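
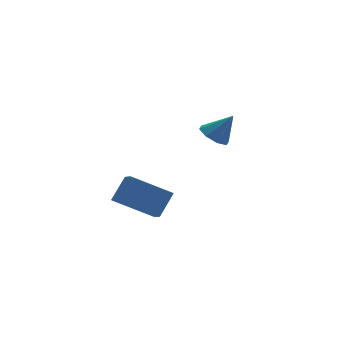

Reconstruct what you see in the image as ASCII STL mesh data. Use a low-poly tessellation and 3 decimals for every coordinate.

solid 
facet normal -0.558 0.140 -0.818
outer loop
vertex 2.027 2.877 -4.054
vertex 1.411 2.322 -3.729
vertex 1.558 3.199 -3.679
endloop
endfacet
facet normal 0.667 0.711 0.223
outer loop
vertex 2.027 2.877 -4.054
vertex 1.558 3.199 -3.679
vertex 2.309 2.098 -2.411
endloop
endfacet
facet normal -0.557 0.140 -0.818
outer loop
vertex 1.558 3.199 -3.679
vertex 1.411 2.322 -3.729
vertex 1.003 3.007 -3.334
endloop
endfacet
facet normal 0.111 0.782 0.613
outer loop
vertex 1.558 3.199 -3.679
vertex 1.003 3.007 -3.334
vertex 2.309 2.098 -2.411
endloop
endfacet
facet normal -0.558 0.139 -0.818
outer loop
vertex 1.003 3.007 -3.334
vertex 1.411 2.322 -3.729
vertex 0.687 2.415 -3.219
endloop
endfacet
facet normal -0.359 0.359 0.862
outer loop
vertex 1.003 3.007 -3.334
vertex 0.687 2.415 -3.219
vertex 2.309 2.098 -2.411
endloop
endfacet
facet normal -0.558 0.141 -0.818
outer loop
vertex 0.687 2.415 -3.219
vertex 1.411 2.322 -3.729
vertex 0.795 1.768 -3.404
endloop
endfacet
facet normal -0.472 -0.314 0.824
outer loop
vertex 0.687 2.415 -3.219
vertex 0.795 1.768 -3.404
vertex 2.309 2.098 -2.411
endloop
endfacet
facet normal -0.557 0.139 -0.819
outer loop
vertex 0.795 1.768 -3.404
vertex 1.411 2.322 -3.729
vertex 1.264 1.446 -3.778
endloop
endfacet
facet normal -0.159 -0.838 0.522
outer loop
vertex 0.795 1.768 -3.404
vertex 1.264 1.446 -3.778
vertex 2.309 2.098 -2.411
endloop
endfacet
facet normal -0.558 0.139 -0.818
outer loop
vertex 1.264 1.446 -3.778
vertex 1.411 2.322 -3.729
vertex 1.819 1.637 -4.124
endloop
endfacet
facet normal 0.395 -0.909 0.132
outer loop
vertex 1.264 1.446 -3.778
vertex 1.819 1.637 -4.124
vertex 2.309 2.098 -2.411
endloop
endfacet
facet normal -0.558 0.140 -0.818
outer loop
vertex 1.819 1.637 -4.124
vertex 1.411 2.322 -3.729
vertex 2.135 2.23 -4.238
endloop
endfacet
facet normal 0.867 -0.485 -0.118
outer loop
vertex 1.819 1.637 -4.124
vertex 2.135 2.23 -4.238
vertex 2.309 2.098 -2.411
endloop
endfacet
facet normal -0.558 0.140 -0.818
outer loop
vertex 2.135 2.23 -4.238
vertex 1.411 2.322 -3.729
vertex 2.027 2.877 -4.054
endloop
endfacet
facet normal 0.979 0.186 -0.080
outer loop
vertex 2.135 2.23 -4.238
vertex 2.027 2.877 -4.054
vertex 2.309 2.098 -2.411
endloop
endfacet
facet normal -0.820 0.337 0.463
outer loop
vertex -4.489 -3.294 -2.492
vertex -4.412 -2.2 -3.151
vertex -5.315 -3.866 -3.538
endloop
endfacet
facet normal -0.060 -0.855 0.515
outer loop
vertex -3.528 -4.6 -4.549
vertex -4.489 -3.294 -2.492
vertex -5.315 -3.866 -3.538
endloop
endfacet
facet normal -0.820 0.337 0.464
outer loop
vertex -5.315 -3.866 -3.538
vertex -4.412 -2.2 -3.151
vertex -5.238 -2.771 -4.197
endloop
endfacet
facet normal -0.570 -0.394 -0.721
outer loop
vertex -5.238 -2.771 -4.197
vertex -3.528 -4.6 -4.549
vertex -5.315 -3.866 -3.538
endloop
endfacet
facet normal 0.570 0.394 0.721
outer loop
vertex -4.489 -3.294 -2.492
vertex -2.625 -2.934 -4.162
vertex -4.412 -2.2 -3.151
endloop
endfacet
facet normal -0.061 -0.855 0.515
outer loop
vertex -2.702 -4.029 -3.503
vertex -4.489 -3.294 -2.492
vertex -3.528 -4.6 -4.549
endloop
endfacet
facet normal 0.570 0.394 0.721
outer loop
vertex -2.702 -4.029 -3.503
vertex -2.625 -2.934 -4.162
vertex -4.489 -3.294 -2.492
endloop
endfacet
facet normal 0.060 0.855 -0.515
outer loop
vertex -4.412 -2.2 -3.151
vertex -2.625 -2.934 -4.162
vertex -5.238 -2.771 -4.197
endloop
endfacet
facet normal -0.570 -0.394 -0.721
outer loop
vertex -3.451 -3.506 -5.208
vertex -3.528 -4.6 -4.549
vertex -5.238 -2.771 -4.197
endloop
endfacet
facet normal 0.060 0.855 -0.515
outer loop
vertex -5.238 -2.771 -4.197
vertex -2.625 -2.934 -4.162
vertex -3.451 -3.506 -5.208
endloop
endfacet
facet normal 0.820 -0.337 -0.463
outer loop
vertex -3.451 -3.506 -5.208
vertex -2.702 -4.029 -3.503
vertex -3.528 -4.6 -4.549
endloop
endfacet
facet normal 0.820 -0.337 -0.463
outer loop
vertex -2.625 -2.934 -4.162
vertex -2.702 -4.029 -3.503
vertex -3.451 -3.506 -5.208
endloop
endfacet

endsolid


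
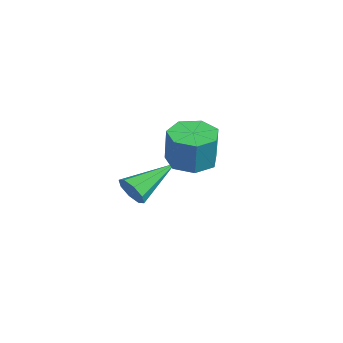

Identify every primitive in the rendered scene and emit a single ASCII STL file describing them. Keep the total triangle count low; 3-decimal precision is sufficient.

solid 
facet normal 0.225 -0.901 -0.371
outer loop
vertex 0.25 0.358 -0.883
vertex -0.19 0.442 -1.353
vertex 0.443 0.573 -1.288
endloop
endfacet
facet normal 0.788 0.302 0.536
outer loop
vertex 0.25 0.358 -0.883
vertex 0.443 0.573 -1.288
vertex -0.63 2.198 -0.627
endloop
endfacet
facet normal 0.225 -0.900 -0.373
outer loop
vertex 0.443 0.573 -1.288
vertex -0.19 0.442 -1.353
vertex 0.264 0.712 -1.731
endloop
endfacet
facet normal 0.799 0.585 -0.140
outer loop
vertex 0.443 0.573 -1.288
vertex 0.264 0.712 -1.731
vertex -0.63 2.198 -0.627
endloop
endfacet
facet normal 0.225 -0.900 -0.373
outer loop
vertex 0.264 0.712 -1.731
vertex -0.19 0.442 -1.353
vertex -0.18 0.693 -1.953
endloop
endfacet
facet normal 0.305 0.679 -0.668
outer loop
vertex 0.264 0.712 -1.731
vertex -0.18 0.693 -1.953
vertex -0.63 2.198 -0.627
endloop
endfacet
facet normal 0.226 -0.900 -0.373
outer loop
vertex -0.18 0.693 -1.953
vertex -0.19 0.442 -1.353
vertex -0.631 0.526 -1.823
endloop
endfacet
facet normal -0.410 0.531 -0.742
outer loop
vertex -0.18 0.693 -1.953
vertex -0.631 0.526 -1.823
vertex -0.63 2.198 -0.627
endloop
endfacet
facet normal 0.224 -0.901 -0.371
outer loop
vertex -0.631 0.526 -1.823
vertex -0.19 0.442 -1.353
vertex -0.824 0.311 -1.418
endloop
endfacet
facet normal -0.920 0.228 -0.318
outer loop
vertex -0.631 0.526 -1.823
vertex -0.824 0.311 -1.418
vertex -0.63 2.198 -0.627
endloop
endfacet
facet normal 0.224 -0.900 -0.373
outer loop
vertex -0.824 0.311 -1.418
vertex -0.19 0.442 -1.353
vertex -0.645 0.172 -0.975
endloop
endfacet
facet normal -0.932 -0.055 0.359
outer loop
vertex -0.824 0.311 -1.418
vertex -0.645 0.172 -0.975
vertex -0.63 2.198 -0.627
endloop
endfacet
facet normal 0.226 -0.901 -0.371
outer loop
vertex -0.645 0.172 -0.975
vertex -0.19 0.442 -1.353
vertex -0.2 0.192 -0.753
endloop
endfacet
facet normal -0.436 -0.149 0.887
outer loop
vertex -0.645 0.172 -0.975
vertex -0.2 0.192 -0.753
vertex -0.63 2.198 -0.627
endloop
endfacet
facet normal 0.225 -0.901 -0.372
outer loop
vertex -0.2 0.192 -0.753
vertex -0.19 0.442 -1.353
vertex 0.25 0.358 -0.883
endloop
endfacet
facet normal 0.278 -0.001 0.961
outer loop
vertex -0.2 0.192 -0.753
vertex 0.25 0.358 -0.883
vertex -0.63 2.198 -0.627
endloop
endfacet
facet normal -0.184 0.038 -0.982
outer loop
vertex 4.303 0.77 1.827
vertex 3.52 0.995 1.982
vertex 4.186 1.479 1.876
endloop
endfacet
facet normal 0.970 0.172 -0.174
outer loop
vertex 4.303 0.77 1.827
vertex 4.186 1.479 1.876
vertex 4.544 0.72 3.124
endloop
endfacet
facet normal 0.970 0.172 -0.174
outer loop
vertex 4.544 0.72 3.124
vertex 4.186 1.479 1.876
vertex 4.427 1.429 3.173
endloop
endfacet
facet normal 0.182 -0.038 0.983
outer loop
vertex 4.544 0.72 3.124
vertex 4.427 1.429 3.173
vertex 3.76 0.945 3.278
endloop
endfacet
facet normal -0.184 0.038 -0.982
outer loop
vertex 4.186 1.479 1.876
vertex 3.52 0.995 1.982
vertex 3.567 1.823 2.005
endloop
endfacet
facet normal 0.476 0.878 -0.055
outer loop
vertex 4.186 1.479 1.876
vertex 3.567 1.823 2.005
vertex 4.427 1.429 3.173
endloop
endfacet
facet normal 0.476 0.878 -0.055
outer loop
vertex 4.427 1.429 3.173
vertex 3.567 1.823 2.005
vertex 3.808 1.773 3.302
endloop
endfacet
facet normal 0.183 -0.039 0.982
outer loop
vertex 4.427 1.429 3.173
vertex 3.808 1.773 3.302
vertex 3.76 0.945 3.278
endloop
endfacet
facet normal -0.183 0.038 -0.982
outer loop
vertex 3.567 1.823 2.005
vertex 3.52 0.995 1.982
vertex 2.912 1.544 2.116
endloop
endfacet
facet normal -0.375 0.921 0.105
outer loop
vertex 3.567 1.823 2.005
vertex 2.912 1.544 2.116
vertex 3.808 1.773 3.302
endloop
endfacet
facet normal -0.375 0.921 0.105
outer loop
vertex 3.808 1.773 3.302
vertex 2.912 1.544 2.116
vertex 3.153 1.494 3.413
endloop
endfacet
facet normal 0.183 -0.039 0.982
outer loop
vertex 3.808 1.773 3.302
vertex 3.153 1.494 3.413
vertex 3.76 0.945 3.278
endloop
endfacet
facet normal -0.182 0.038 -0.982
outer loop
vertex 2.912 1.544 2.116
vertex 3.52 0.995 1.982
vertex 2.715 0.852 2.126
endloop
endfacet
facet normal -0.944 0.272 0.186
outer loop
vertex 2.912 1.544 2.116
vertex 2.715 0.852 2.126
vertex 3.153 1.494 3.413
endloop
endfacet
facet normal -0.944 0.271 0.186
outer loop
vertex 3.153 1.494 3.413
vertex 2.715 0.852 2.126
vertex 2.956 0.802 3.422
endloop
endfacet
facet normal 0.183 -0.039 0.982
outer loop
vertex 3.153 1.494 3.413
vertex 2.956 0.802 3.422
vertex 3.76 0.945 3.278
endloop
endfacet
facet normal -0.183 0.039 -0.982
outer loop
vertex 2.715 0.852 2.126
vertex 3.52 0.995 1.982
vertex 3.124 0.267 2.027
endloop
endfacet
facet normal -0.803 -0.583 0.127
outer loop
vertex 2.715 0.852 2.126
vertex 3.124 0.267 2.027
vertex 2.956 0.802 3.422
endloop
endfacet
facet normal -0.804 -0.582 0.126
outer loop
vertex 2.956 0.802 3.422
vertex 3.124 0.267 2.027
vertex 3.364 0.217 3.324
endloop
endfacet
facet normal 0.183 -0.037 0.982
outer loop
vertex 2.956 0.802 3.422
vertex 3.364 0.217 3.324
vertex 3.76 0.945 3.278
endloop
endfacet
facet normal -0.183 0.039 -0.982
outer loop
vertex 3.124 0.267 2.027
vertex 3.52 0.995 1.982
vertex 3.831 0.23 1.894
endloop
endfacet
facet normal -0.057 -0.998 -0.028
outer loop
vertex 3.124 0.267 2.027
vertex 3.831 0.23 1.894
vertex 3.364 0.217 3.324
endloop
endfacet
facet normal -0.057 -0.998 -0.028
outer loop
vertex 3.364 0.217 3.324
vertex 3.831 0.23 1.894
vertex 4.071 0.18 3.191
endloop
endfacet
facet normal 0.183 -0.037 0.982
outer loop
vertex 3.364 0.217 3.324
vertex 4.071 0.18 3.191
vertex 3.76 0.945 3.278
endloop
endfacet
facet normal -0.183 0.038 -0.982
outer loop
vertex 3.831 0.23 1.894
vertex 3.52 0.995 1.982
vertex 4.303 0.77 1.827
endloop
endfacet
facet normal 0.733 -0.661 -0.161
outer loop
vertex 3.831 0.23 1.894
vertex 4.303 0.77 1.827
vertex 4.071 0.18 3.191
endloop
endfacet
facet normal 0.732 -0.662 -0.162
outer loop
vertex 4.071 0.18 3.191
vertex 4.303 0.77 1.827
vertex 4.544 0.72 3.124
endloop
endfacet
facet normal 0.182 -0.038 0.983
outer loop
vertex 4.071 0.18 3.191
vertex 4.544 0.72 3.124
vertex 3.76 0.945 3.278
endloop
endfacet

endsolid


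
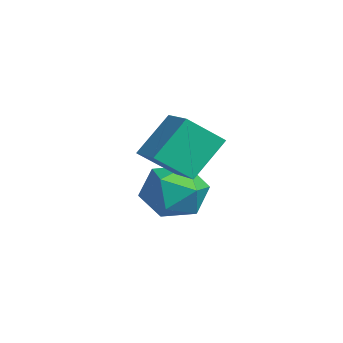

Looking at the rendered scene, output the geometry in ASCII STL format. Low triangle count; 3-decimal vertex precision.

solid 
facet normal -0.973 -0.126 -0.193
outer loop
vertex -0.127 -1.955 3.639
vertex -0.095 -0.812 2.732
vertex 0.265 -2.996 2.341
endloop
endfacet
facet normal -0.021 -0.783 0.622
outer loop
vertex 1.715 -2.808 2.628
vertex -0.127 -1.955 3.639
vertex 0.265 -2.996 2.341
endloop
endfacet
facet normal -0.973 -0.126 -0.193
outer loop
vertex 0.265 -2.996 2.341
vertex -0.095 -0.812 2.732
vertex 0.297 -1.853 1.433
endloop
endfacet
facet normal 0.229 -0.609 -0.759
outer loop
vertex 0.297 -1.853 1.433
vertex 1.715 -2.808 2.628
vertex 0.265 -2.996 2.341
endloop
endfacet
facet normal -0.229 0.609 0.759
outer loop
vertex -0.127 -1.955 3.639
vertex 1.355 -0.624 3.019
vertex -0.095 -0.812 2.732
endloop
endfacet
facet normal -0.022 -0.783 0.621
outer loop
vertex 1.323 -1.767 3.927
vertex -0.127 -1.955 3.639
vertex 1.715 -2.808 2.628
endloop
endfacet
facet normal -0.230 0.609 0.759
outer loop
vertex 1.323 -1.767 3.927
vertex 1.355 -0.624 3.019
vertex -0.127 -1.955 3.639
endloop
endfacet
facet normal 0.021 0.783 -0.621
outer loop
vertex -0.095 -0.812 2.732
vertex 1.355 -0.624 3.019
vertex 0.297 -1.853 1.433
endloop
endfacet
facet normal 0.230 -0.609 -0.759
outer loop
vertex 1.747 -1.665 1.721
vertex 1.715 -2.808 2.628
vertex 0.297 -1.853 1.433
endloop
endfacet
facet normal 0.022 0.783 -0.621
outer loop
vertex 0.297 -1.853 1.433
vertex 1.355 -0.624 3.019
vertex 1.747 -1.665 1.721
endloop
endfacet
facet normal 0.973 0.126 0.193
outer loop
vertex 1.747 -1.665 1.721
vertex 1.323 -1.767 3.927
vertex 1.715 -2.808 2.628
endloop
endfacet
facet normal 0.973 0.126 0.193
outer loop
vertex 1.355 -0.624 3.019
vertex 1.323 -1.767 3.927
vertex 1.747 -1.665 1.721
endloop
endfacet
facet normal -0.563 0.124 0.817
outer loop
vertex -2.458 -0.999 0.402
vertex -2.091 -2.028 0.811
vertex -1.502 -1.055 1.069
endloop
endfacet
facet normal -0.346 0.753 0.559
outer loop
vertex -2.458 -0.999 0.402
vertex -1.502 -1.055 1.069
vertex -1.517 -0.364 0.129
endloop
endfacet
facet normal -0.578 0.808 -0.113
outer loop
vertex -2.458 -0.999 0.402
vertex -1.517 -0.364 0.129
vertex -2.116 -0.91 -0.711
endloop
endfacet
facet normal -0.939 0.213 -0.271
outer loop
vertex -2.458 -0.999 0.402
vertex -2.116 -0.91 -0.711
vertex -2.471 -1.939 -0.289
endloop
endfacet
facet normal -0.929 -0.211 0.304
outer loop
vertex -2.458 -0.999 0.402
vertex -2.471 -1.939 -0.289
vertex -2.091 -2.028 0.811
endloop
endfacet
facet normal 0.367 0.752 0.547
outer loop
vertex -1.517 -0.364 0.129
vertex -1.502 -1.055 1.069
vertex -0.569 -1.001 0.369
endloop
endfacet
facet normal 0.016 -0.265 0.964
outer loop
vertex -1.502 -1.055 1.069
vertex -2.091 -2.028 0.811
vertex -0.924 -2.03 0.791
endloop
endfacet
facet normal -0.576 -0.807 0.134
outer loop
vertex -2.091 -2.028 0.811
vertex -2.471 -1.939 -0.289
vertex -1.523 -2.576 -0.049
endloop
endfacet
facet normal -0.591 -0.123 -0.797
outer loop
vertex -2.471 -1.939 -0.289
vertex -2.116 -0.91 -0.711
vertex -1.538 -1.885 -0.989
endloop
endfacet
facet normal -0.008 0.841 -0.541
outer loop
vertex -2.116 -0.91 -0.711
vertex -1.517 -0.364 0.129
vertex -0.949 -0.912 -0.731
endloop
endfacet
facet normal 0.939 -0.213 0.271
outer loop
vertex -0.582 -1.941 -0.322
vertex -0.569 -1.001 0.369
vertex -0.924 -2.03 0.791
endloop
endfacet
facet normal 0.578 -0.808 0.113
outer loop
vertex -0.582 -1.941 -0.322
vertex -0.924 -2.03 0.791
vertex -1.523 -2.576 -0.049
endloop
endfacet
facet normal 0.346 -0.753 -0.559
outer loop
vertex -0.582 -1.941 -0.322
vertex -1.523 -2.576 -0.049
vertex -1.538 -1.885 -0.989
endloop
endfacet
facet normal 0.563 -0.124 -0.817
outer loop
vertex -0.582 -1.941 -0.322
vertex -1.538 -1.885 -0.989
vertex -0.949 -0.912 -0.731
endloop
endfacet
facet normal 0.929 0.211 -0.304
outer loop
vertex -0.582 -1.941 -0.322
vertex -0.949 -0.912 -0.731
vertex -0.569 -1.001 0.369
endloop
endfacet
facet normal 0.591 0.123 0.797
outer loop
vertex -0.924 -2.03 0.791
vertex -0.569 -1.001 0.369
vertex -1.502 -1.055 1.069
endloop
endfacet
facet normal 0.008 -0.841 0.541
outer loop
vertex -1.523 -2.576 -0.049
vertex -0.924 -2.03 0.791
vertex -2.091 -2.028 0.811
endloop
endfacet
facet normal -0.367 -0.752 -0.547
outer loop
vertex -1.538 -1.885 -0.989
vertex -1.523 -2.576 -0.049
vertex -2.471 -1.939 -0.289
endloop
endfacet
facet normal -0.016 0.265 -0.964
outer loop
vertex -0.949 -0.912 -0.731
vertex -1.538 -1.885 -0.989
vertex -2.116 -0.91 -0.711
endloop
endfacet
facet normal 0.576 0.807 -0.134
outer loop
vertex -0.569 -1.001 0.369
vertex -0.949 -0.912 -0.731
vertex -1.517 -0.364 0.129
endloop
endfacet

endsolid


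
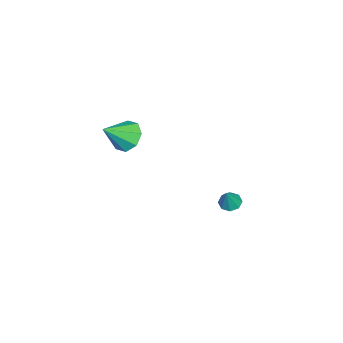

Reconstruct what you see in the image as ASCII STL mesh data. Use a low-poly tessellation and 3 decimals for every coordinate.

solid 
facet normal -0.611 0.490 -0.622
outer loop
vertex -0.165 -2.432 2.903
vertex -0.746 -3.091 2.955
vertex -0.607 -2.347 3.404
endloop
endfacet
facet normal 0.672 0.546 0.500
outer loop
vertex -0.165 -2.432 2.903
vertex -0.607 -2.347 3.404
vertex 0.226 -3.869 3.945
endloop
endfacet
facet normal -0.611 0.490 -0.622
outer loop
vertex -0.607 -2.347 3.404
vertex -0.746 -3.091 2.955
vertex -1.13 -2.697 3.642
endloop
endfacet
facet normal 0.144 0.400 0.905
outer loop
vertex -0.607 -2.347 3.404
vertex -1.13 -2.697 3.642
vertex 0.226 -3.869 3.945
endloop
endfacet
facet normal -0.612 0.488 -0.622
outer loop
vertex -1.13 -2.697 3.642
vertex -0.746 -3.091 2.955
vertex -1.428 -3.278 3.479
endloop
endfacet
facet normal -0.305 -0.109 0.946
outer loop
vertex -1.13 -2.697 3.642
vertex -1.428 -3.278 3.479
vertex 0.226 -3.869 3.945
endloop
endfacet
facet normal -0.612 0.489 -0.622
outer loop
vertex -1.428 -3.278 3.479
vertex -0.746 -3.091 2.955
vertex -1.327 -3.75 3.008
endloop
endfacet
facet normal -0.414 -0.686 0.599
outer loop
vertex -1.428 -3.278 3.479
vertex -1.327 -3.75 3.008
vertex 0.226 -3.869 3.945
endloop
endfacet
facet normal -0.611 0.489 -0.622
outer loop
vertex -1.327 -3.75 3.008
vertex -0.746 -3.091 2.955
vertex -0.885 -3.835 2.507
endloop
endfacet
facet normal -0.116 -0.991 0.066
outer loop
vertex -1.327 -3.75 3.008
vertex -0.885 -3.835 2.507
vertex 0.226 -3.869 3.945
endloop
endfacet
facet normal -0.611 0.489 -0.622
outer loop
vertex -0.885 -3.835 2.507
vertex -0.746 -3.091 2.955
vertex -0.362 -3.485 2.268
endloop
endfacet
facet normal 0.412 -0.846 -0.338
outer loop
vertex -0.885 -3.835 2.507
vertex -0.362 -3.485 2.268
vertex 0.226 -3.869 3.945
endloop
endfacet
facet normal -0.611 0.489 -0.622
outer loop
vertex -0.362 -3.485 2.268
vertex -0.746 -3.091 2.955
vertex -0.064 -2.904 2.432
endloop
endfacet
facet normal 0.862 -0.335 -0.379
outer loop
vertex -0.362 -3.485 2.268
vertex -0.064 -2.904 2.432
vertex 0.226 -3.869 3.945
endloop
endfacet
facet normal -0.611 0.490 -0.622
outer loop
vertex -0.064 -2.904 2.432
vertex -0.746 -3.091 2.955
vertex -0.165 -2.432 2.903
endloop
endfacet
facet normal 0.970 0.240 -0.033
outer loop
vertex -0.064 -2.904 2.432
vertex -0.165 -2.432 2.903
vertex 0.226 -3.869 3.945
endloop
endfacet
facet normal -0.466 0.020 -0.885
outer loop
vertex -3.808 0.451 -3.677
vertex -4.249 0.742 -3.438
vertex -3.751 0.89 -3.697
endloop
endfacet
facet normal 0.988 -0.132 -0.075
outer loop
vertex -3.808 0.451 -3.677
vertex -3.751 0.89 -3.697
vertex -3.671 0.718 -2.342
endloop
endfacet
facet normal -0.466 0.018 -0.885
outer loop
vertex -3.751 0.89 -3.697
vertex -4.249 0.742 -3.438
vertex -3.986 1.243 -3.566
endloop
endfacet
facet normal 0.836 0.549 0.020
outer loop
vertex -3.751 0.89 -3.697
vertex -3.986 1.243 -3.566
vertex -3.671 0.718 -2.342
endloop
endfacet
facet normal -0.466 0.018 -0.885
outer loop
vertex -3.986 1.243 -3.566
vertex -4.249 0.742 -3.438
vertex -4.375 1.303 -3.36
endloop
endfacet
facet normal 0.303 0.902 0.309
outer loop
vertex -3.986 1.243 -3.566
vertex -4.375 1.303 -3.36
vertex -3.671 0.718 -2.342
endloop
endfacet
facet normal -0.465 0.019 -0.885
outer loop
vertex -4.375 1.303 -3.36
vertex -4.249 0.742 -3.438
vertex -4.69 1.034 -3.2
endloop
endfacet
facet normal -0.300 0.722 0.623
outer loop
vertex -4.375 1.303 -3.36
vertex -4.69 1.034 -3.2
vertex -3.671 0.718 -2.342
endloop
endfacet
facet normal -0.465 0.019 -0.885
outer loop
vertex -4.69 1.034 -3.2
vertex -4.249 0.742 -3.438
vertex -4.746 0.594 -3.18
endloop
endfacet
facet normal -0.619 0.114 0.777
outer loop
vertex -4.69 1.034 -3.2
vertex -4.746 0.594 -3.18
vertex -3.671 0.718 -2.342
endloop
endfacet
facet normal -0.465 0.019 -0.885
outer loop
vertex -4.746 0.594 -3.18
vertex -4.249 0.742 -3.438
vertex -4.511 0.241 -3.311
endloop
endfacet
facet normal -0.466 -0.564 0.682
outer loop
vertex -4.746 0.594 -3.18
vertex -4.511 0.241 -3.311
vertex -3.671 0.718 -2.342
endloop
endfacet
facet normal -0.466 0.020 -0.884
outer loop
vertex -4.511 0.241 -3.311
vertex -4.249 0.742 -3.438
vertex -4.123 0.181 -3.517
endloop
endfacet
facet normal 0.067 -0.917 0.393
outer loop
vertex -4.511 0.241 -3.311
vertex -4.123 0.181 -3.517
vertex -3.671 0.718 -2.342
endloop
endfacet
facet normal -0.466 0.020 -0.884
outer loop
vertex -4.123 0.181 -3.517
vertex -4.249 0.742 -3.438
vertex -3.808 0.451 -3.677
endloop
endfacet
facet normal 0.671 -0.737 0.078
outer loop
vertex -4.123 0.181 -3.517
vertex -3.808 0.451 -3.677
vertex -3.671 0.718 -2.342
endloop
endfacet

endsolid


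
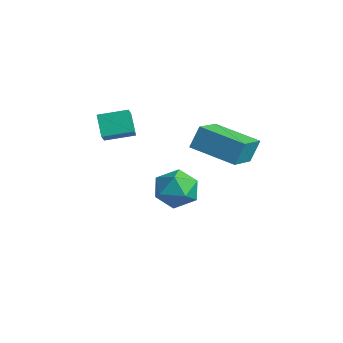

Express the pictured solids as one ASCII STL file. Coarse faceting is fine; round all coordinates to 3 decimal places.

solid 
facet normal -0.655 0.238 0.717
outer loop
vertex 1.101 -2.257 1.889
vertex 1.775 -1.175 2.145
vertex 0.633 -1.832 1.321
endloop
endfacet
facet normal -0.518 -0.833 -0.196
outer loop
vertex 1.385 -2.105 0.495
vertex 1.101 -2.257 1.889
vertex 0.633 -1.832 1.321
endloop
endfacet
facet normal -0.654 0.237 0.718
outer loop
vertex 0.633 -1.832 1.321
vertex 1.775 -1.175 2.145
vertex 1.306 -0.75 1.577
endloop
endfacet
facet normal -0.551 0.501 -0.667
outer loop
vertex 1.306 -0.75 1.577
vertex 1.385 -2.105 0.495
vertex 0.633 -1.832 1.321
endloop
endfacet
facet normal 0.551 -0.501 0.667
outer loop
vertex 1.101 -2.257 1.889
vertex 2.527 -1.448 1.319
vertex 1.775 -1.175 2.145
endloop
endfacet
facet normal -0.517 -0.833 -0.196
outer loop
vertex 1.854 -2.53 1.063
vertex 1.101 -2.257 1.889
vertex 1.385 -2.105 0.495
endloop
endfacet
facet normal 0.551 -0.501 0.668
outer loop
vertex 1.854 -2.53 1.063
vertex 2.527 -1.448 1.319
vertex 1.101 -2.257 1.889
endloop
endfacet
facet normal 0.518 0.833 0.196
outer loop
vertex 1.775 -1.175 2.145
vertex 2.527 -1.448 1.319
vertex 1.306 -0.75 1.577
endloop
endfacet
facet normal -0.551 0.501 -0.668
outer loop
vertex 2.059 -1.023 0.751
vertex 1.385 -2.105 0.495
vertex 1.306 -0.75 1.577
endloop
endfacet
facet normal 0.518 0.833 0.197
outer loop
vertex 1.306 -0.75 1.577
vertex 2.527 -1.448 1.319
vertex 2.059 -1.023 0.751
endloop
endfacet
facet normal 0.654 -0.238 -0.718
outer loop
vertex 2.059 -1.023 0.751
vertex 1.854 -2.53 1.063
vertex 1.385 -2.105 0.495
endloop
endfacet
facet normal 0.655 -0.238 -0.717
outer loop
vertex 2.527 -1.448 1.319
vertex 1.854 -2.53 1.063
vertex 2.059 -1.023 0.751
endloop
endfacet
facet normal -0.912 -0.405 -0.060
outer loop
vertex 0.237 1.759 -3.839
vertex 0.671 0.841 -4.245
vertex 0.549 0.956 -3.164
endloop
endfacet
facet normal -0.876 0.062 0.479
outer loop
vertex 0.237 1.759 -3.839
vertex 0.549 0.956 -3.164
vertex 0.762 1.998 -2.91
endloop
endfacet
facet normal -0.687 0.696 0.209
outer loop
vertex 0.237 1.759 -3.839
vertex 0.762 1.998 -2.91
vertex 1.016 2.527 -3.833
endloop
endfacet
facet normal -0.608 0.620 -0.496
outer loop
vertex 0.237 1.759 -3.839
vertex 1.016 2.527 -3.833
vertex 0.959 1.812 -4.658
endloop
endfacet
facet normal -0.747 -0.060 -0.662
outer loop
vertex 0.237 1.759 -3.839
vertex 0.959 1.812 -4.658
vertex 0.671 0.841 -4.245
endloop
endfacet
facet normal -0.358 -0.152 0.921
outer loop
vertex 0.762 1.998 -2.91
vertex 0.549 0.956 -3.164
vertex 1.521 1.228 -2.742
endloop
endfacet
facet normal -0.418 -0.907 0.049
outer loop
vertex 0.549 0.956 -3.164
vertex 0.671 0.841 -4.245
vertex 1.464 0.513 -3.567
endloop
endfacet
facet normal -0.149 -0.349 -0.925
outer loop
vertex 0.671 0.841 -4.245
vertex 0.959 1.812 -4.658
vertex 1.718 1.042 -4.49
endloop
endfacet
facet normal 0.075 0.751 -0.656
outer loop
vertex 0.959 1.812 -4.658
vertex 1.016 2.527 -3.833
vertex 1.931 2.084 -4.236
endloop
endfacet
facet normal -0.054 0.873 0.485
outer loop
vertex 1.016 2.527 -3.833
vertex 0.762 1.998 -2.91
vertex 1.809 2.199 -3.155
endloop
endfacet
facet normal 0.608 -0.620 0.496
outer loop
vertex 2.243 1.281 -3.561
vertex 1.521 1.228 -2.742
vertex 1.464 0.513 -3.567
endloop
endfacet
facet normal 0.687 -0.696 -0.209
outer loop
vertex 2.243 1.281 -3.561
vertex 1.464 0.513 -3.567
vertex 1.718 1.042 -4.49
endloop
endfacet
facet normal 0.876 -0.062 -0.479
outer loop
vertex 2.243 1.281 -3.561
vertex 1.718 1.042 -4.49
vertex 1.931 2.084 -4.236
endloop
endfacet
facet normal 0.912 0.405 0.060
outer loop
vertex 2.243 1.281 -3.561
vertex 1.931 2.084 -4.236
vertex 1.809 2.199 -3.155
endloop
endfacet
facet normal 0.747 0.060 0.662
outer loop
vertex 2.243 1.281 -3.561
vertex 1.809 2.199 -3.155
vertex 1.521 1.228 -2.742
endloop
endfacet
facet normal -0.075 -0.751 0.656
outer loop
vertex 1.464 0.513 -3.567
vertex 1.521 1.228 -2.742
vertex 0.549 0.956 -3.164
endloop
endfacet
facet normal 0.054 -0.873 -0.485
outer loop
vertex 1.718 1.042 -4.49
vertex 1.464 0.513 -3.567
vertex 0.671 0.841 -4.245
endloop
endfacet
facet normal 0.358 0.152 -0.921
outer loop
vertex 1.931 2.084 -4.236
vertex 1.718 1.042 -4.49
vertex 0.959 1.812 -4.658
endloop
endfacet
facet normal 0.418 0.907 -0.049
outer loop
vertex 1.809 2.199 -3.155
vertex 1.931 2.084 -4.236
vertex 1.016 2.527 -3.833
endloop
endfacet
facet normal 0.149 0.349 0.925
outer loop
vertex 1.521 1.228 -2.742
vertex 1.809 2.199 -3.155
vertex 0.762 1.998 -2.91
endloop
endfacet
facet normal -0.469 0.798 -0.378
outer loop
vertex 2.591 2.539 0.517
vertex 4.445 3.424 0.084
vertex 2.584 2.048 -0.512
endloop
endfacet
facet normal -0.883 -0.422 0.207
outer loop
vertex 3.415 0.636 0.156
vertex 2.591 2.539 0.517
vertex 2.584 2.048 -0.512
endloop
endfacet
facet normal -0.470 0.798 -0.377
outer loop
vertex 2.584 2.048 -0.512
vertex 4.445 3.424 0.084
vertex 4.438 2.934 -0.945
endloop
endfacet
facet normal -0.005 -0.430 -0.903
outer loop
vertex 4.438 2.934 -0.945
vertex 3.415 0.636 0.156
vertex 2.584 2.048 -0.512
endloop
endfacet
facet normal 0.005 0.430 0.903
outer loop
vertex 2.591 2.539 0.517
vertex 5.276 2.012 0.752
vertex 4.445 3.424 0.084
endloop
endfacet
facet normal -0.883 -0.422 0.207
outer loop
vertex 3.422 1.126 1.185
vertex 2.591 2.539 0.517
vertex 3.415 0.636 0.156
endloop
endfacet
facet normal 0.005 0.430 0.903
outer loop
vertex 3.422 1.126 1.185
vertex 5.276 2.012 0.752
vertex 2.591 2.539 0.517
endloop
endfacet
facet normal 0.883 0.422 -0.207
outer loop
vertex 4.445 3.424 0.084
vertex 5.276 2.012 0.752
vertex 4.438 2.934 -0.945
endloop
endfacet
facet normal -0.006 -0.430 -0.903
outer loop
vertex 5.269 1.521 -0.277
vertex 3.415 0.636 0.156
vertex 4.438 2.934 -0.945
endloop
endfacet
facet normal 0.883 0.421 -0.207
outer loop
vertex 4.438 2.934 -0.945
vertex 5.276 2.012 0.752
vertex 5.269 1.521 -0.277
endloop
endfacet
facet normal 0.469 -0.799 0.377
outer loop
vertex 5.269 1.521 -0.277
vertex 3.422 1.126 1.185
vertex 3.415 0.636 0.156
endloop
endfacet
facet normal 0.470 -0.798 0.378
outer loop
vertex 5.276 2.012 0.752
vertex 3.422 1.126 1.185
vertex 5.269 1.521 -0.277
endloop
endfacet

endsolid


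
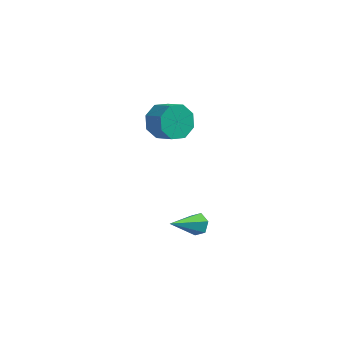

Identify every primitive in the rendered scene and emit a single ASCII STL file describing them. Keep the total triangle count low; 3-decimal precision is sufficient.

solid 
facet normal 0.455 0.696 -0.555
outer loop
vertex 4.54 -2.078 -2.749
vertex 4.075 -1.684 -2.636
vertex 4.565 -1.702 -2.257
endloop
endfacet
facet normal 0.741 -0.551 0.383
outer loop
vertex 4.54 -2.078 -2.749
vertex 4.565 -1.702 -2.257
vertex 3.165 -3.076 -1.524
endloop
endfacet
facet normal 0.455 0.696 -0.555
outer loop
vertex 4.565 -1.702 -2.257
vertex 4.075 -1.684 -2.636
vertex 4.1 -1.308 -2.144
endloop
endfacet
facet normal 0.346 0.142 0.927
outer loop
vertex 4.565 -1.702 -2.257
vertex 4.1 -1.308 -2.144
vertex 3.165 -3.076 -1.524
endloop
endfacet
facet normal 0.455 0.696 -0.555
outer loop
vertex 4.1 -1.308 -2.144
vertex 4.075 -1.684 -2.636
vertex 3.61 -1.29 -2.523
endloop
endfacet
facet normal -0.513 0.513 0.688
outer loop
vertex 4.1 -1.308 -2.144
vertex 3.61 -1.29 -2.523
vertex 3.165 -3.076 -1.524
endloop
endfacet
facet normal 0.454 0.696 -0.556
outer loop
vertex 3.61 -1.29 -2.523
vertex 4.075 -1.684 -2.636
vertex 3.585 -1.667 -3.015
endloop
endfacet
facet normal -0.977 0.190 -0.096
outer loop
vertex 3.61 -1.29 -2.523
vertex 3.585 -1.667 -3.015
vertex 3.165 -3.076 -1.524
endloop
endfacet
facet normal 0.454 0.696 -0.556
outer loop
vertex 3.585 -1.667 -3.015
vertex 4.075 -1.684 -2.636
vertex 4.05 -2.061 -3.128
endloop
endfacet
facet normal -0.582 -0.503 -0.639
outer loop
vertex 3.585 -1.667 -3.015
vertex 4.05 -2.061 -3.128
vertex 3.165 -3.076 -1.524
endloop
endfacet
facet normal 0.454 0.696 -0.556
outer loop
vertex 4.05 -2.061 -3.128
vertex 4.075 -1.684 -2.636
vertex 4.54 -2.078 -2.749
endloop
endfacet
facet normal 0.278 -0.874 -0.399
outer loop
vertex 4.05 -2.061 -3.128
vertex 4.54 -2.078 -2.749
vertex 3.165 -3.076 -1.524
endloop
endfacet
facet normal -0.746 0.422 -0.515
outer loop
vertex 1.181 4.343 -1.467
vertex 0.496 3.887 -0.848
vertex 0.999 4.786 -0.841
endloop
endfacet
facet normal 0.624 0.712 -0.322
outer loop
vertex 1.181 4.343 -1.467
vertex 0.999 4.786 -0.841
vertex 2.129 3.809 -0.812
endloop
endfacet
facet normal 0.624 0.712 -0.322
outer loop
vertex 2.129 3.809 -0.812
vertex 0.999 4.786 -0.841
vertex 1.946 4.252 -0.186
endloop
endfacet
facet normal 0.747 -0.420 0.516
outer loop
vertex 2.129 3.809 -0.812
vertex 1.946 4.252 -0.186
vertex 1.444 3.353 -0.192
endloop
endfacet
facet normal -0.746 0.421 -0.516
outer loop
vertex 0.999 4.786 -0.841
vertex 0.496 3.887 -0.848
vertex 0.522 4.703 -0.219
endloop
endfacet
facet normal 0.278 0.901 0.333
outer loop
vertex 0.999 4.786 -0.841
vertex 0.522 4.703 -0.219
vertex 1.946 4.252 -0.186
endloop
endfacet
facet normal 0.277 0.901 0.334
outer loop
vertex 1.946 4.252 -0.186
vertex 0.522 4.703 -0.219
vertex 1.469 4.168 0.436
endloop
endfacet
facet normal 0.747 -0.420 0.516
outer loop
vertex 1.946 4.252 -0.186
vertex 1.469 4.168 0.436
vertex 1.444 3.353 -0.192
endloop
endfacet
facet normal -0.746 0.421 -0.515
outer loop
vertex 0.522 4.703 -0.219
vertex 0.496 3.887 -0.848
vertex 0.03 4.142 0.035
endloop
endfacet
facet normal -0.231 0.562 0.794
outer loop
vertex 0.522 4.703 -0.219
vertex 0.03 4.142 0.035
vertex 1.469 4.168 0.436
endloop
endfacet
facet normal -0.231 0.562 0.794
outer loop
vertex 1.469 4.168 0.436
vertex 0.03 4.142 0.035
vertex 0.977 3.607 0.69
endloop
endfacet
facet normal 0.746 -0.421 0.516
outer loop
vertex 1.469 4.168 0.436
vertex 0.977 3.607 0.69
vertex 1.444 3.353 -0.192
endloop
endfacet
facet normal -0.747 0.421 -0.515
outer loop
vertex 0.03 4.142 0.035
vertex 0.496 3.887 -0.848
vertex -0.189 3.431 -0.228
endloop
endfacet
facet normal -0.605 -0.105 0.789
outer loop
vertex 0.03 4.142 0.035
vertex -0.189 3.431 -0.228
vertex 0.977 3.607 0.69
endloop
endfacet
facet normal -0.605 -0.106 0.789
outer loop
vertex 0.977 3.607 0.69
vertex -0.189 3.431 -0.228
vertex 0.759 2.897 0.427
endloop
endfacet
facet normal 0.746 -0.420 0.516
outer loop
vertex 0.977 3.607 0.69
vertex 0.759 2.897 0.427
vertex 1.444 3.353 -0.192
endloop
endfacet
facet normal -0.747 0.420 -0.516
outer loop
vertex -0.189 3.431 -0.228
vertex 0.496 3.887 -0.848
vertex -0.006 2.988 -0.854
endloop
endfacet
facet normal -0.624 -0.712 0.322
outer loop
vertex -0.189 3.431 -0.228
vertex -0.006 2.988 -0.854
vertex 0.759 2.897 0.427
endloop
endfacet
facet normal -0.624 -0.712 0.322
outer loop
vertex 0.759 2.897 0.427
vertex -0.006 2.988 -0.854
vertex 0.941 2.454 -0.199
endloop
endfacet
facet normal 0.746 -0.422 0.515
outer loop
vertex 0.759 2.897 0.427
vertex 0.941 2.454 -0.199
vertex 1.444 3.353 -0.192
endloop
endfacet
facet normal -0.747 0.420 -0.516
outer loop
vertex -0.006 2.988 -0.854
vertex 0.496 3.887 -0.848
vertex 0.471 3.072 -1.476
endloop
endfacet
facet normal -0.277 -0.901 -0.334
outer loop
vertex -0.006 2.988 -0.854
vertex 0.471 3.072 -1.476
vertex 0.941 2.454 -0.199
endloop
endfacet
facet normal -0.278 -0.901 -0.334
outer loop
vertex 0.941 2.454 -0.199
vertex 0.471 3.072 -1.476
vertex 1.418 2.537 -0.821
endloop
endfacet
facet normal 0.746 -0.421 0.516
outer loop
vertex 0.941 2.454 -0.199
vertex 1.418 2.537 -0.821
vertex 1.444 3.353 -0.192
endloop
endfacet
facet normal -0.746 0.421 -0.516
outer loop
vertex 0.471 3.072 -1.476
vertex 0.496 3.887 -0.848
vertex 0.963 3.633 -1.73
endloop
endfacet
facet normal 0.231 -0.562 -0.794
outer loop
vertex 0.471 3.072 -1.476
vertex 0.963 3.633 -1.73
vertex 1.418 2.537 -0.821
endloop
endfacet
facet normal 0.231 -0.562 -0.794
outer loop
vertex 1.418 2.537 -0.821
vertex 0.963 3.633 -1.73
vertex 1.91 3.098 -1.075
endloop
endfacet
facet normal 0.746 -0.421 0.515
outer loop
vertex 1.418 2.537 -0.821
vertex 1.91 3.098 -1.075
vertex 1.444 3.353 -0.192
endloop
endfacet
facet normal -0.746 0.420 -0.516
outer loop
vertex 0.963 3.633 -1.73
vertex 0.496 3.887 -0.848
vertex 1.181 4.343 -1.467
endloop
endfacet
facet normal 0.606 0.106 -0.789
outer loop
vertex 0.963 3.633 -1.73
vertex 1.181 4.343 -1.467
vertex 1.91 3.098 -1.075
endloop
endfacet
facet normal 0.605 0.106 -0.789
outer loop
vertex 1.91 3.098 -1.075
vertex 1.181 4.343 -1.467
vertex 2.129 3.809 -0.812
endloop
endfacet
facet normal 0.747 -0.421 0.515
outer loop
vertex 1.91 3.098 -1.075
vertex 2.129 3.809 -0.812
vertex 1.444 3.353 -0.192
endloop
endfacet

endsolid


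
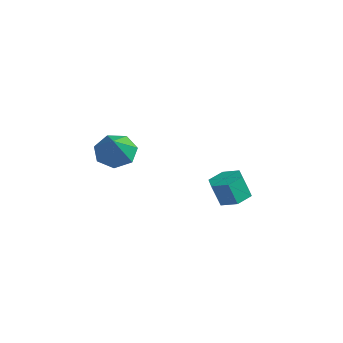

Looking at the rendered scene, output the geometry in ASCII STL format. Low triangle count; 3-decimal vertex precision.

solid 
facet normal -0.505 0.439 -0.744
outer loop
vertex 2.648 -1.965 2.876
vertex 2.093 -2.856 2.727
vertex 1.87 -2.036 3.362
endloop
endfacet
facet normal 0.383 0.602 0.701
outer loop
vertex 2.648 -1.965 2.876
vertex 1.87 -2.036 3.362
vertex 3.047 -3.684 4.133
endloop
endfacet
facet normal -0.504 0.439 -0.744
outer loop
vertex 1.87 -2.036 3.362
vertex 2.093 -2.856 2.727
vertex 1.26 -2.725 3.369
endloop
endfacet
facet normal -0.267 0.246 0.932
outer loop
vertex 1.87 -2.036 3.362
vertex 1.26 -2.725 3.369
vertex 3.047 -3.684 4.133
endloop
endfacet
facet normal -0.505 0.438 -0.744
outer loop
vertex 1.26 -2.725 3.369
vertex 2.093 -2.856 2.727
vertex 1.278 -3.512 2.894
endloop
endfacet
facet normal -0.543 -0.443 0.713
outer loop
vertex 1.26 -2.725 3.369
vertex 1.278 -3.512 2.894
vertex 3.047 -3.684 4.133
endloop
endfacet
facet normal -0.505 0.439 -0.743
outer loop
vertex 1.278 -3.512 2.894
vertex 2.093 -2.856 2.727
vertex 1.909 -3.805 2.292
endloop
endfacet
facet normal -0.239 -0.948 0.210
outer loop
vertex 1.278 -3.512 2.894
vertex 1.909 -3.805 2.292
vertex 3.047 -3.684 4.133
endloop
endfacet
facet normal -0.504 0.439 -0.744
outer loop
vertex 1.909 -3.805 2.292
vertex 2.093 -2.856 2.727
vertex 2.679 -3.383 2.019
endloop
endfacet
facet normal 0.416 -0.887 -0.199
outer loop
vertex 1.909 -3.805 2.292
vertex 2.679 -3.383 2.019
vertex 3.047 -3.684 4.133
endloop
endfacet
facet normal -0.505 0.438 -0.744
outer loop
vertex 2.679 -3.383 2.019
vertex 2.093 -2.856 2.727
vertex 3.008 -2.564 2.278
endloop
endfacet
facet normal 0.929 -0.308 -0.206
outer loop
vertex 2.679 -3.383 2.019
vertex 3.008 -2.564 2.278
vertex 3.047 -3.684 4.133
endloop
endfacet
facet normal -0.505 0.439 -0.743
outer loop
vertex 3.008 -2.564 2.278
vertex 2.093 -2.856 2.727
vertex 2.648 -1.965 2.876
endloop
endfacet
facet normal 0.914 0.355 0.195
outer loop
vertex 3.008 -2.564 2.278
vertex 2.648 -1.965 2.876
vertex 3.047 -3.684 4.133
endloop
endfacet
facet normal 0.251 0.234 -0.939
outer loop
vertex 4.277 2.872 -2.074
vertex 3.475 3.354 -2.168
vertex 4.249 3.786 -1.854
endloop
endfacet
facet normal 0.968 -0.031 0.251
outer loop
vertex 4.277 2.872 -2.074
vertex 4.249 3.786 -1.854
vertex 3.926 2.544 -0.759
endloop
endfacet
facet normal 0.968 -0.031 0.250
outer loop
vertex 3.926 2.544 -0.759
vertex 4.249 3.786 -1.854
vertex 3.898 3.458 -0.538
endloop
endfacet
facet normal -0.250 -0.235 0.939
outer loop
vertex 3.926 2.544 -0.759
vertex 3.898 3.458 -0.538
vertex 3.125 3.026 -0.852
endloop
endfacet
facet normal 0.250 0.235 -0.939
outer loop
vertex 4.249 3.786 -1.854
vertex 3.475 3.354 -2.168
vertex 3.447 4.267 -1.947
endloop
endfacet
facet normal 0.458 0.826 0.328
outer loop
vertex 4.249 3.786 -1.854
vertex 3.447 4.267 -1.947
vertex 3.898 3.458 -0.538
endloop
endfacet
facet normal 0.459 0.826 0.327
outer loop
vertex 3.898 3.458 -0.538
vertex 3.447 4.267 -1.947
vertex 3.097 3.94 -0.632
endloop
endfacet
facet normal -0.251 -0.234 0.939
outer loop
vertex 3.898 3.458 -0.538
vertex 3.097 3.94 -0.632
vertex 3.125 3.026 -0.852
endloop
endfacet
facet normal 0.250 0.235 -0.939
outer loop
vertex 3.447 4.267 -1.947
vertex 3.475 3.354 -2.168
vertex 2.674 3.836 -2.261
endloop
endfacet
facet normal -0.509 0.857 0.078
outer loop
vertex 3.447 4.267 -1.947
vertex 2.674 3.836 -2.261
vertex 3.097 3.94 -0.632
endloop
endfacet
facet normal -0.510 0.857 0.078
outer loop
vertex 3.097 3.94 -0.632
vertex 2.674 3.836 -2.261
vertex 2.323 3.508 -0.946
endloop
endfacet
facet normal -0.251 -0.234 0.939
outer loop
vertex 3.097 3.94 -0.632
vertex 2.323 3.508 -0.946
vertex 3.125 3.026 -0.852
endloop
endfacet
facet normal 0.250 0.235 -0.939
outer loop
vertex 2.674 3.836 -2.261
vertex 3.475 3.354 -2.168
vertex 2.702 2.922 -2.482
endloop
endfacet
facet normal -0.968 0.031 -0.251
outer loop
vertex 2.674 3.836 -2.261
vertex 2.702 2.922 -2.482
vertex 2.323 3.508 -0.946
endloop
endfacet
facet normal -0.968 0.031 -0.250
outer loop
vertex 2.323 3.508 -0.946
vertex 2.702 2.922 -2.482
vertex 2.351 2.594 -1.166
endloop
endfacet
facet normal -0.251 -0.234 0.939
outer loop
vertex 2.323 3.508 -0.946
vertex 2.351 2.594 -1.166
vertex 3.125 3.026 -0.852
endloop
endfacet
facet normal 0.251 0.234 -0.939
outer loop
vertex 2.702 2.922 -2.482
vertex 3.475 3.354 -2.168
vertex 3.503 2.44 -2.388
endloop
endfacet
facet normal -0.458 -0.826 -0.328
outer loop
vertex 2.702 2.922 -2.482
vertex 3.503 2.44 -2.388
vertex 2.351 2.594 -1.166
endloop
endfacet
facet normal -0.458 -0.827 -0.327
outer loop
vertex 2.351 2.594 -1.166
vertex 3.503 2.44 -2.388
vertex 3.153 2.113 -1.073
endloop
endfacet
facet normal -0.250 -0.235 0.939
outer loop
vertex 2.351 2.594 -1.166
vertex 3.153 2.113 -1.073
vertex 3.125 3.026 -0.852
endloop
endfacet
facet normal 0.251 0.234 -0.939
outer loop
vertex 3.503 2.44 -2.388
vertex 3.475 3.354 -2.168
vertex 4.277 2.872 -2.074
endloop
endfacet
facet normal 0.510 -0.857 -0.077
outer loop
vertex 3.503 2.44 -2.388
vertex 4.277 2.872 -2.074
vertex 3.153 2.113 -1.073
endloop
endfacet
facet normal 0.509 -0.857 -0.078
outer loop
vertex 3.153 2.113 -1.073
vertex 4.277 2.872 -2.074
vertex 3.926 2.544 -0.759
endloop
endfacet
facet normal -0.250 -0.235 0.939
outer loop
vertex 3.153 2.113 -1.073
vertex 3.926 2.544 -0.759
vertex 3.125 3.026 -0.852
endloop
endfacet

endsolid


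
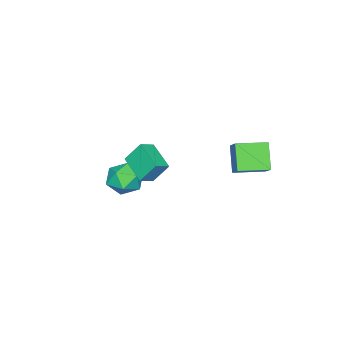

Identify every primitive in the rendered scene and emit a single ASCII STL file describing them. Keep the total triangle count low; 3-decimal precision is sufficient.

solid 
facet normal -0.530 -0.552 -0.644
outer loop
vertex -2.582 1.793 2.111
vertex -3.85 3.123 2.014
vertex -1.677 2.554 0.715
endloop
endfacet
facet normal 0.689 -0.723 0.053
outer loop
vertex -0.83 3.437 1.746
vertex -2.582 1.793 2.111
vertex -1.677 2.554 0.715
endloop
endfacet
facet normal -0.530 -0.552 -0.644
outer loop
vertex -1.677 2.554 0.715
vertex -3.85 3.123 2.014
vertex -2.945 3.884 0.618
endloop
endfacet
facet normal 0.495 0.416 -0.763
outer loop
vertex -2.945 3.884 0.618
vertex -0.83 3.437 1.746
vertex -1.677 2.554 0.715
endloop
endfacet
facet normal -0.495 -0.416 0.763
outer loop
vertex -2.582 1.793 2.111
vertex -3.003 4.006 3.045
vertex -3.85 3.123 2.014
endloop
endfacet
facet normal 0.689 -0.723 0.053
outer loop
vertex -1.735 2.676 3.142
vertex -2.582 1.793 2.111
vertex -0.83 3.437 1.746
endloop
endfacet
facet normal -0.495 -0.416 0.763
outer loop
vertex -1.735 2.676 3.142
vertex -3.003 4.006 3.045
vertex -2.582 1.793 2.111
endloop
endfacet
facet normal -0.689 0.723 -0.053
outer loop
vertex -3.85 3.123 2.014
vertex -3.003 4.006 3.045
vertex -2.945 3.884 0.618
endloop
endfacet
facet normal 0.495 0.416 -0.763
outer loop
vertex -2.098 4.767 1.649
vertex -0.83 3.437 1.746
vertex -2.945 3.884 0.618
endloop
endfacet
facet normal -0.689 0.723 -0.053
outer loop
vertex -2.945 3.884 0.618
vertex -3.003 4.006 3.045
vertex -2.098 4.767 1.649
endloop
endfacet
facet normal 0.530 0.552 0.644
outer loop
vertex -2.098 4.767 1.649
vertex -1.735 2.676 3.142
vertex -0.83 3.437 1.746
endloop
endfacet
facet normal 0.530 0.552 0.644
outer loop
vertex -3.003 4.006 3.045
vertex -1.735 2.676 3.142
vertex -2.098 4.767 1.649
endloop
endfacet
facet normal -0.294 0.492 0.820
outer loop
vertex 3.307 0.025 4.953
vertex 4.053 1.553 4.304
vertex 2.452 0.254 4.509
endloop
endfacet
facet normal -0.410 -0.840 0.356
outer loop
vertex 2.887 -0.473 3.296
vertex 3.307 0.025 4.953
vertex 2.452 0.254 4.509
endloop
endfacet
facet normal -0.294 0.492 0.820
outer loop
vertex 2.452 0.254 4.509
vertex 4.053 1.553 4.304
vertex 3.198 1.782 3.86
endloop
endfacet
facet normal -0.864 0.231 -0.448
outer loop
vertex 3.198 1.782 3.86
vertex 2.887 -0.473 3.296
vertex 2.452 0.254 4.509
endloop
endfacet
facet normal 0.864 -0.231 0.448
outer loop
vertex 3.307 0.025 4.953
vertex 4.488 0.826 3.091
vertex 4.053 1.553 4.304
endloop
endfacet
facet normal -0.410 -0.840 0.356
outer loop
vertex 3.742 -0.702 3.74
vertex 3.307 0.025 4.953
vertex 2.887 -0.473 3.296
endloop
endfacet
facet normal 0.864 -0.231 0.448
outer loop
vertex 3.742 -0.702 3.74
vertex 4.488 0.826 3.091
vertex 3.307 0.025 4.953
endloop
endfacet
facet normal 0.410 0.840 -0.356
outer loop
vertex 4.053 1.553 4.304
vertex 4.488 0.826 3.091
vertex 3.198 1.782 3.86
endloop
endfacet
facet normal -0.864 0.231 -0.448
outer loop
vertex 3.633 1.055 2.647
vertex 2.887 -0.473 3.296
vertex 3.198 1.782 3.86
endloop
endfacet
facet normal 0.410 0.840 -0.356
outer loop
vertex 3.198 1.782 3.86
vertex 4.488 0.826 3.091
vertex 3.633 1.055 2.647
endloop
endfacet
facet normal 0.294 -0.492 -0.820
outer loop
vertex 3.633 1.055 2.647
vertex 3.742 -0.702 3.74
vertex 2.887 -0.473 3.296
endloop
endfacet
facet normal 0.294 -0.492 -0.820
outer loop
vertex 4.488 0.826 3.091
vertex 3.742 -0.702 3.74
vertex 3.633 1.055 2.647
endloop
endfacet
facet normal 0.090 0.275 0.957
outer loop
vertex 0.324 -2.434 -0.447
vertex -0.227 -3.431 -0.109
vertex 0.955 -3.416 -0.225
endloop
endfacet
facet normal 0.629 0.532 0.567
outer loop
vertex 0.324 -2.434 -0.447
vertex 0.955 -3.416 -0.225
vertex 1.224 -2.736 -1.161
endloop
endfacet
facet normal 0.351 0.935 0.047
outer loop
vertex 0.324 -2.434 -0.447
vertex 1.224 -2.736 -1.161
vertex 0.208 -2.331 -1.625
endloop
endfacet
facet normal -0.359 0.926 0.116
outer loop
vertex 0.324 -2.434 -0.447
vertex 0.208 -2.331 -1.625
vertex -0.689 -2.76 -0.975
endloop
endfacet
facet normal -0.521 0.518 0.679
outer loop
vertex 0.324 -2.434 -0.447
vertex -0.689 -2.76 -0.975
vertex -0.227 -3.431 -0.109
endloop
endfacet
facet normal 0.965 -0.019 0.263
outer loop
vertex 1.224 -2.736 -1.161
vertex 0.955 -3.416 -0.225
vertex 1.229 -3.92 -1.265
endloop
endfacet
facet normal 0.093 -0.436 0.895
outer loop
vertex 0.955 -3.416 -0.225
vertex -0.227 -3.431 -0.109
vertex 0.332 -4.349 -0.615
endloop
endfacet
facet normal -0.895 -0.043 0.444
outer loop
vertex -0.227 -3.431 -0.109
vertex -0.689 -2.76 -0.975
vertex -0.684 -3.944 -1.079
endloop
endfacet
facet normal -0.633 0.618 -0.466
outer loop
vertex -0.689 -2.76 -0.975
vertex 0.208 -2.331 -1.625
vertex -0.415 -3.264 -2.015
endloop
endfacet
facet normal 0.516 0.633 -0.578
outer loop
vertex 0.208 -2.331 -1.625
vertex 1.224 -2.736 -1.161
vertex 0.767 -3.249 -2.131
endloop
endfacet
facet normal 0.359 -0.926 -0.116
outer loop
vertex 0.216 -4.246 -1.793
vertex 1.229 -3.92 -1.265
vertex 0.332 -4.349 -0.615
endloop
endfacet
facet normal -0.351 -0.935 -0.047
outer loop
vertex 0.216 -4.246 -1.793
vertex 0.332 -4.349 -0.615
vertex -0.684 -3.944 -1.079
endloop
endfacet
facet normal -0.629 -0.532 -0.567
outer loop
vertex 0.216 -4.246 -1.793
vertex -0.684 -3.944 -1.079
vertex -0.415 -3.264 -2.015
endloop
endfacet
facet normal -0.090 -0.275 -0.957
outer loop
vertex 0.216 -4.246 -1.793
vertex -0.415 -3.264 -2.015
vertex 0.767 -3.249 -2.131
endloop
endfacet
facet normal 0.521 -0.518 -0.679
outer loop
vertex 0.216 -4.246 -1.793
vertex 0.767 -3.249 -2.131
vertex 1.229 -3.92 -1.265
endloop
endfacet
facet normal 0.633 -0.618 0.466
outer loop
vertex 0.332 -4.349 -0.615
vertex 1.229 -3.92 -1.265
vertex 0.955 -3.416 -0.225
endloop
endfacet
facet normal -0.516 -0.633 0.578
outer loop
vertex -0.684 -3.944 -1.079
vertex 0.332 -4.349 -0.615
vertex -0.227 -3.431 -0.109
endloop
endfacet
facet normal -0.965 0.019 -0.263
outer loop
vertex -0.415 -3.264 -2.015
vertex -0.684 -3.944 -1.079
vertex -0.689 -2.76 -0.975
endloop
endfacet
facet normal -0.093 0.436 -0.895
outer loop
vertex 0.767 -3.249 -2.131
vertex -0.415 -3.264 -2.015
vertex 0.208 -2.331 -1.625
endloop
endfacet
facet normal 0.895 0.043 -0.444
outer loop
vertex 1.229 -3.92 -1.265
vertex 0.767 -3.249 -2.131
vertex 1.224 -2.736 -1.161
endloop
endfacet

endsolid


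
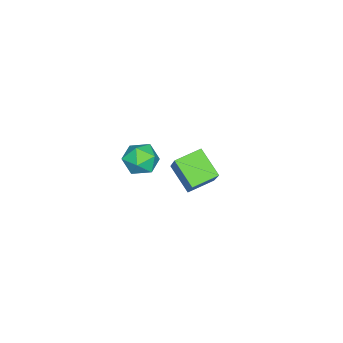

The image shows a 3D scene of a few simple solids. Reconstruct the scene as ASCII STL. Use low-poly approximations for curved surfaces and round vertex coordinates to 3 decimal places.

solid 
facet normal -0.414 -0.686 0.598
outer loop
vertex -0.908 -1.583 -0.12
vertex -1.864 -0.708 0.222
vertex -2.118 -2.27 -1.746
endloop
endfacet
facet normal 0.714 -0.652 -0.255
outer loop
vertex -1.456 -1.172 -2.702
vertex -0.908 -1.583 -0.12
vertex -2.118 -2.27 -1.746
endloop
endfacet
facet normal -0.414 -0.686 0.598
outer loop
vertex -2.118 -2.27 -1.746
vertex -1.864 -0.708 0.222
vertex -3.074 -1.395 -1.404
endloop
endfacet
facet normal -0.565 -0.321 -0.760
outer loop
vertex -3.074 -1.395 -1.404
vertex -1.456 -1.172 -2.702
vertex -2.118 -2.27 -1.746
endloop
endfacet
facet normal 0.565 0.321 0.760
outer loop
vertex -0.908 -1.583 -0.12
vertex -1.202 0.39 -0.734
vertex -1.864 -0.708 0.222
endloop
endfacet
facet normal 0.714 -0.652 -0.255
outer loop
vertex -0.246 -0.485 -1.076
vertex -0.908 -1.583 -0.12
vertex -1.456 -1.172 -2.702
endloop
endfacet
facet normal 0.565 0.321 0.760
outer loop
vertex -0.246 -0.485 -1.076
vertex -1.202 0.39 -0.734
vertex -0.908 -1.583 -0.12
endloop
endfacet
facet normal -0.714 0.652 0.255
outer loop
vertex -1.864 -0.708 0.222
vertex -1.202 0.39 -0.734
vertex -3.074 -1.395 -1.404
endloop
endfacet
facet normal -0.565 -0.321 -0.760
outer loop
vertex -2.412 -0.297 -2.36
vertex -1.456 -1.172 -2.702
vertex -3.074 -1.395 -1.404
endloop
endfacet
facet normal -0.714 0.652 0.255
outer loop
vertex -3.074 -1.395 -1.404
vertex -1.202 0.39 -0.734
vertex -2.412 -0.297 -2.36
endloop
endfacet
facet normal 0.414 0.686 -0.598
outer loop
vertex -2.412 -0.297 -2.36
vertex -0.246 -0.485 -1.076
vertex -1.456 -1.172 -2.702
endloop
endfacet
facet normal 0.414 0.686 -0.598
outer loop
vertex -1.202 0.39 -0.734
vertex -0.246 -0.485 -1.076
vertex -2.412 -0.297 -2.36
endloop
endfacet
facet normal -0.511 0.753 0.416
outer loop
vertex 2.854 -0.717 3.389
vertex 2.72 -1.197 4.093
vertex 3.419 -0.694 4.041
endloop
endfacet
facet normal -0.008 1.000 -0.028
outer loop
vertex 2.854 -0.717 3.389
vertex 3.419 -0.694 4.041
vertex 3.701 -0.715 3.226
endloop
endfacet
facet normal -0.132 0.726 -0.675
outer loop
vertex 2.854 -0.717 3.389
vertex 3.701 -0.715 3.226
vertex 3.177 -1.229 2.775
endloop
endfacet
facet normal -0.710 0.310 -0.632
outer loop
vertex 2.854 -0.717 3.389
vertex 3.177 -1.229 2.775
vertex 2.57 -1.527 3.311
endloop
endfacet
facet normal -0.944 0.327 0.043
outer loop
vertex 2.854 -0.717 3.389
vertex 2.57 -1.527 3.311
vertex 2.72 -1.197 4.093
endloop
endfacet
facet normal 0.624 0.756 0.197
outer loop
vertex 3.701 -0.715 3.226
vertex 3.419 -0.694 4.041
vertex 4.09 -1.193 3.829
endloop
endfacet
facet normal -0.189 0.357 0.915
outer loop
vertex 3.419 -0.694 4.041
vertex 2.72 -1.197 4.093
vertex 3.483 -1.491 4.365
endloop
endfacet
facet normal -0.890 -0.332 0.311
outer loop
vertex 2.72 -1.197 4.093
vertex 2.57 -1.527 3.311
vertex 2.959 -2.005 3.914
endloop
endfacet
facet normal -0.513 -0.358 -0.780
outer loop
vertex 2.57 -1.527 3.311
vertex 3.177 -1.229 2.775
vertex 3.241 -2.026 3.099
endloop
endfacet
facet normal 0.424 0.314 -0.850
outer loop
vertex 3.177 -1.229 2.775
vertex 3.701 -0.715 3.226
vertex 3.94 -1.523 3.047
endloop
endfacet
facet normal 0.710 -0.310 0.632
outer loop
vertex 3.806 -2.003 3.751
vertex 4.09 -1.193 3.829
vertex 3.483 -1.491 4.365
endloop
endfacet
facet normal 0.132 -0.726 0.675
outer loop
vertex 3.806 -2.003 3.751
vertex 3.483 -1.491 4.365
vertex 2.959 -2.005 3.914
endloop
endfacet
facet normal 0.008 -1.000 0.028
outer loop
vertex 3.806 -2.003 3.751
vertex 2.959 -2.005 3.914
vertex 3.241 -2.026 3.099
endloop
endfacet
facet normal 0.511 -0.753 -0.416
outer loop
vertex 3.806 -2.003 3.751
vertex 3.241 -2.026 3.099
vertex 3.94 -1.523 3.047
endloop
endfacet
facet normal 0.944 -0.327 -0.043
outer loop
vertex 3.806 -2.003 3.751
vertex 3.94 -1.523 3.047
vertex 4.09 -1.193 3.829
endloop
endfacet
facet normal 0.513 0.358 0.780
outer loop
vertex 3.483 -1.491 4.365
vertex 4.09 -1.193 3.829
vertex 3.419 -0.694 4.041
endloop
endfacet
facet normal -0.424 -0.314 0.850
outer loop
vertex 2.959 -2.005 3.914
vertex 3.483 -1.491 4.365
vertex 2.72 -1.197 4.093
endloop
endfacet
facet normal -0.624 -0.756 -0.197
outer loop
vertex 3.241 -2.026 3.099
vertex 2.959 -2.005 3.914
vertex 2.57 -1.527 3.311
endloop
endfacet
facet normal 0.189 -0.357 -0.915
outer loop
vertex 3.94 -1.523 3.047
vertex 3.241 -2.026 3.099
vertex 3.177 -1.229 2.775
endloop
endfacet
facet normal 0.890 0.332 -0.311
outer loop
vertex 4.09 -1.193 3.829
vertex 3.94 -1.523 3.047
vertex 3.701 -0.715 3.226
endloop
endfacet

endsolid


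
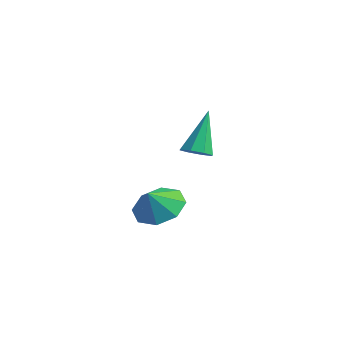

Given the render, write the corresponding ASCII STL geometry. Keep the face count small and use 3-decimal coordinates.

solid 
facet normal -0.201 0.570 -0.797
outer loop
vertex 1.615 3.198 -0.813
vertex 0.596 3.094 -0.63
vertex 1.331 3.767 -0.334
endloop
endfacet
facet normal 0.804 -0.092 0.587
outer loop
vertex 1.615 3.198 -0.813
vertex 1.331 3.767 -0.334
vertex 0.804 2.506 0.19
endloop
endfacet
facet normal -0.201 0.570 -0.797
outer loop
vertex 1.331 3.767 -0.334
vertex 0.596 3.094 -0.63
vertex 0.618 3.942 -0.029
endloop
endfacet
facet normal 0.425 0.190 0.885
outer loop
vertex 1.331 3.767 -0.334
vertex 0.618 3.942 -0.029
vertex 0.804 2.506 0.19
endloop
endfacet
facet normal -0.202 0.570 -0.797
outer loop
vertex 0.618 3.942 -0.029
vertex 0.596 3.094 -0.63
vertex -0.109 3.62 -0.075
endloop
endfacet
facet normal -0.122 0.134 0.983
outer loop
vertex 0.618 3.942 -0.029
vertex -0.109 3.62 -0.075
vertex 0.804 2.506 0.19
endloop
endfacet
facet normal -0.202 0.570 -0.797
outer loop
vertex -0.109 3.62 -0.075
vertex 0.596 3.094 -0.63
vertex -0.422 2.989 -0.447
endloop
endfacet
facet normal -0.518 -0.229 0.824
outer loop
vertex -0.109 3.62 -0.075
vertex -0.422 2.989 -0.447
vertex 0.804 2.506 0.19
endloop
endfacet
facet normal -0.202 0.570 -0.796
outer loop
vertex -0.422 2.989 -0.447
vertex 0.596 3.094 -0.63
vertex -0.139 2.42 -0.926
endloop
endfacet
facet normal -0.530 -0.685 0.500
outer loop
vertex -0.422 2.989 -0.447
vertex -0.139 2.42 -0.926
vertex 0.804 2.506 0.19
endloop
endfacet
facet normal -0.202 0.570 -0.797
outer loop
vertex -0.139 2.42 -0.926
vertex 0.596 3.094 -0.63
vertex 0.575 2.245 -1.232
endloop
endfacet
facet normal -0.151 -0.968 0.202
outer loop
vertex -0.139 2.42 -0.926
vertex 0.575 2.245 -1.232
vertex 0.804 2.506 0.19
endloop
endfacet
facet normal -0.202 0.570 -0.797
outer loop
vertex 0.575 2.245 -1.232
vertex 0.596 3.094 -0.63
vertex 1.301 2.568 -1.185
endloop
endfacet
facet normal 0.399 -0.911 0.103
outer loop
vertex 0.575 2.245 -1.232
vertex 1.301 2.568 -1.185
vertex 0.804 2.506 0.19
endloop
endfacet
facet normal -0.201 0.570 -0.796
outer loop
vertex 1.301 2.568 -1.185
vertex 0.596 3.094 -0.63
vertex 1.615 3.198 -0.813
endloop
endfacet
facet normal 0.793 -0.550 0.262
outer loop
vertex 1.301 2.568 -1.185
vertex 1.615 3.198 -0.813
vertex 0.804 2.506 0.19
endloop
endfacet
facet normal 0.227 -0.409 -0.884
outer loop
vertex 3.887 2.838 3.038
vertex 3.315 2.894 2.865
vertex 3.805 3.24 2.831
endloop
endfacet
facet normal 0.854 0.365 0.370
outer loop
vertex 3.887 2.838 3.038
vertex 3.805 3.24 2.831
vertex 2.885 3.666 4.535
endloop
endfacet
facet normal 0.227 -0.409 -0.884
outer loop
vertex 3.805 3.24 2.831
vertex 3.315 2.894 2.865
vertex 3.436 3.439 2.644
endloop
endfacet
facet normal 0.463 0.886 0.029
outer loop
vertex 3.805 3.24 2.831
vertex 3.436 3.439 2.644
vertex 2.885 3.666 4.535
endloop
endfacet
facet normal 0.228 -0.409 -0.884
outer loop
vertex 3.436 3.439 2.644
vertex 3.315 2.894 2.865
vertex 2.996 3.319 2.586
endloop
endfacet
facet normal -0.236 0.954 -0.183
outer loop
vertex 3.436 3.439 2.644
vertex 2.996 3.319 2.586
vertex 2.885 3.666 4.535
endloop
endfacet
facet normal 0.228 -0.409 -0.884
outer loop
vertex 2.996 3.319 2.586
vertex 3.315 2.894 2.865
vertex 2.744 2.951 2.691
endloop
endfacet
facet normal -0.835 0.531 -0.142
outer loop
vertex 2.996 3.319 2.586
vertex 2.744 2.951 2.691
vertex 2.885 3.666 4.535
endloop
endfacet
facet normal 0.229 -0.408 -0.884
outer loop
vertex 2.744 2.951 2.691
vertex 3.315 2.894 2.865
vertex 2.826 2.549 2.898
endloop
endfacet
facet normal -0.983 -0.135 0.127
outer loop
vertex 2.744 2.951 2.691
vertex 2.826 2.549 2.898
vertex 2.885 3.666 4.535
endloop
endfacet
facet normal 0.228 -0.407 -0.885
outer loop
vertex 2.826 2.549 2.898
vertex 3.315 2.894 2.865
vertex 3.195 2.349 3.085
endloop
endfacet
facet normal -0.593 -0.655 0.468
outer loop
vertex 2.826 2.549 2.898
vertex 3.195 2.349 3.085
vertex 2.885 3.666 4.535
endloop
endfacet
facet normal 0.228 -0.407 -0.884
outer loop
vertex 3.195 2.349 3.085
vertex 3.315 2.894 2.865
vertex 3.634 2.469 3.143
endloop
endfacet
facet normal 0.108 -0.724 0.681
outer loop
vertex 3.195 2.349 3.085
vertex 3.634 2.469 3.143
vertex 2.885 3.666 4.535
endloop
endfacet
facet normal 0.228 -0.408 -0.884
outer loop
vertex 3.634 2.469 3.143
vertex 3.315 2.894 2.865
vertex 3.887 2.838 3.038
endloop
endfacet
facet normal 0.706 -0.302 0.640
outer loop
vertex 3.634 2.469 3.143
vertex 3.887 2.838 3.038
vertex 2.885 3.666 4.535
endloop
endfacet

endsolid


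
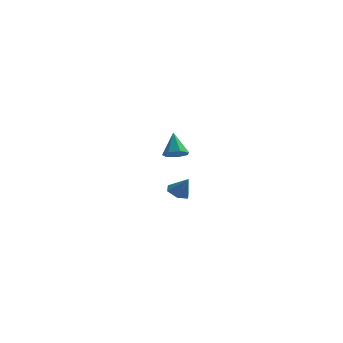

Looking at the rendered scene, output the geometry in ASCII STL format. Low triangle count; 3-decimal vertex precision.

solid 
facet normal 0.220 -0.546 -0.808
outer loop
vertex 1.941 3.201 -1.574
vertex 1.288 3.216 -1.762
vertex 1.785 3.652 -1.921
endloop
endfacet
facet normal 0.779 0.529 0.338
outer loop
vertex 1.941 3.201 -1.574
vertex 1.785 3.652 -1.921
vertex 0.972 4.004 -0.598
endloop
endfacet
facet normal 0.221 -0.546 -0.808
outer loop
vertex 1.785 3.652 -1.921
vertex 1.288 3.216 -1.762
vertex 1.255 3.775 -2.149
endloop
endfacet
facet normal 0.263 0.960 -0.094
outer loop
vertex 1.785 3.652 -1.921
vertex 1.255 3.775 -2.149
vertex 0.972 4.004 -0.598
endloop
endfacet
facet normal 0.220 -0.547 -0.808
outer loop
vertex 1.255 3.775 -2.149
vertex 1.288 3.216 -1.762
vertex 0.749 3.477 -2.085
endloop
endfacet
facet normal -0.516 0.829 -0.216
outer loop
vertex 1.255 3.775 -2.149
vertex 0.749 3.477 -2.085
vertex 0.972 4.004 -0.598
endloop
endfacet
facet normal 0.219 -0.547 -0.808
outer loop
vertex 0.749 3.477 -2.085
vertex 1.288 3.216 -1.762
vertex 0.649 2.984 -1.778
endloop
endfacet
facet normal -0.970 0.235 0.062
outer loop
vertex 0.749 3.477 -2.085
vertex 0.649 2.984 -1.778
vertex 0.972 4.004 -0.598
endloop
endfacet
facet normal 0.219 -0.547 -0.808
outer loop
vertex 0.649 2.984 -1.778
vertex 1.288 3.216 -1.762
vertex 1.03 2.665 -1.459
endloop
endfacet
facet normal -0.759 -0.375 0.532
outer loop
vertex 0.649 2.984 -1.778
vertex 1.03 2.665 -1.459
vertex 0.972 4.004 -0.598
endloop
endfacet
facet normal 0.220 -0.547 -0.808
outer loop
vertex 1.03 2.665 -1.459
vertex 1.288 3.216 -1.762
vertex 1.605 2.762 -1.368
endloop
endfacet
facet normal -0.041 -0.542 0.840
outer loop
vertex 1.03 2.665 -1.459
vertex 1.605 2.762 -1.368
vertex 0.972 4.004 -0.598
endloop
endfacet
facet normal 0.220 -0.547 -0.808
outer loop
vertex 1.605 2.762 -1.368
vertex 1.288 3.216 -1.762
vertex 1.941 3.201 -1.574
endloop
endfacet
facet normal 0.643 -0.139 0.753
outer loop
vertex 1.605 2.762 -1.368
vertex 1.941 3.201 -1.574
vertex 0.972 4.004 -0.598
endloop
endfacet
facet normal -0.495 0.089 -0.864
outer loop
vertex 3.399 -3.504 -1.92
vertex 2.895 -3.344 -1.615
vertex 3.29 -2.916 -1.797
endloop
endfacet
facet normal 0.983 0.185 -0.015
outer loop
vertex 3.399 -3.504 -1.92
vertex 3.29 -2.916 -1.797
vertex 3.405 -3.436 -0.725
endloop
endfacet
facet normal -0.494 0.088 -0.865
outer loop
vertex 3.29 -2.916 -1.797
vertex 2.895 -3.344 -1.615
vertex 2.786 -2.757 -1.493
endloop
endfacet
facet normal 0.465 0.815 0.345
outer loop
vertex 3.29 -2.916 -1.797
vertex 2.786 -2.757 -1.493
vertex 3.405 -3.436 -0.725
endloop
endfacet
facet normal -0.494 0.088 -0.865
outer loop
vertex 2.786 -2.757 -1.493
vertex 2.895 -3.344 -1.615
vertex 2.391 -3.185 -1.311
endloop
endfacet
facet normal -0.290 0.589 0.754
outer loop
vertex 2.786 -2.757 -1.493
vertex 2.391 -3.185 -1.311
vertex 3.405 -3.436 -0.725
endloop
endfacet
facet normal -0.494 0.088 -0.865
outer loop
vertex 2.391 -3.185 -1.311
vertex 2.895 -3.344 -1.615
vertex 2.5 -3.772 -1.433
endloop
endfacet
facet normal -0.531 -0.266 0.805
outer loop
vertex 2.391 -3.185 -1.311
vertex 2.5 -3.772 -1.433
vertex 3.405 -3.436 -0.725
endloop
endfacet
facet normal -0.495 0.089 -0.864
outer loop
vertex 2.5 -3.772 -1.433
vertex 2.895 -3.344 -1.615
vertex 3.004 -3.932 -1.738
endloop
endfacet
facet normal -0.015 -0.896 0.445
outer loop
vertex 2.5 -3.772 -1.433
vertex 3.004 -3.932 -1.738
vertex 3.405 -3.436 -0.725
endloop
endfacet
facet normal -0.495 0.089 -0.864
outer loop
vertex 3.004 -3.932 -1.738
vertex 2.895 -3.344 -1.615
vertex 3.399 -3.504 -1.92
endloop
endfacet
facet normal 0.742 -0.670 0.034
outer loop
vertex 3.004 -3.932 -1.738
vertex 3.399 -3.504 -1.92
vertex 3.405 -3.436 -0.725
endloop
endfacet

endsolid


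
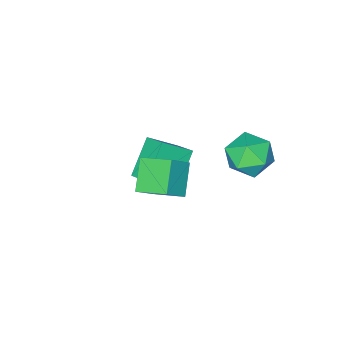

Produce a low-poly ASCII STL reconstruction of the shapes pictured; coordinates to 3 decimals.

solid 
facet normal -0.590 -0.500 0.634
outer loop
vertex 3.001 -0.954 1.453
vertex 2.465 0.466 2.075
vertex 1.997 -0.931 0.536
endloop
endfacet
facet normal 0.326 -0.866 -0.379
outer loop
vertex 2.995 -0.086 -0.535
vertex 3.001 -0.954 1.453
vertex 1.997 -0.931 0.536
endloop
endfacet
facet normal -0.591 -0.500 0.633
outer loop
vertex 1.997 -0.931 0.536
vertex 2.465 0.466 2.075
vertex 1.461 0.489 1.157
endloop
endfacet
facet normal -0.738 0.016 -0.675
outer loop
vertex 1.461 0.489 1.157
vertex 2.995 -0.086 -0.535
vertex 1.997 -0.931 0.536
endloop
endfacet
facet normal 0.738 -0.017 0.674
outer loop
vertex 3.001 -0.954 1.453
vertex 3.463 1.311 1.004
vertex 2.465 0.466 2.075
endloop
endfacet
facet normal 0.327 -0.866 -0.379
outer loop
vertex 3.999 -0.109 0.383
vertex 3.001 -0.954 1.453
vertex 2.995 -0.086 -0.535
endloop
endfacet
facet normal 0.738 -0.017 0.675
outer loop
vertex 3.999 -0.109 0.383
vertex 3.463 1.311 1.004
vertex 3.001 -0.954 1.453
endloop
endfacet
facet normal -0.327 0.866 0.379
outer loop
vertex 2.465 0.466 2.075
vertex 3.463 1.311 1.004
vertex 1.461 0.489 1.157
endloop
endfacet
facet normal -0.738 0.017 -0.675
outer loop
vertex 2.459 1.334 0.087
vertex 2.995 -0.086 -0.535
vertex 1.461 0.489 1.157
endloop
endfacet
facet normal -0.327 0.866 0.379
outer loop
vertex 1.461 0.489 1.157
vertex 3.463 1.311 1.004
vertex 2.459 1.334 0.087
endloop
endfacet
facet normal 0.590 0.500 -0.633
outer loop
vertex 2.459 1.334 0.087
vertex 3.999 -0.109 0.383
vertex 2.995 -0.086 -0.535
endloop
endfacet
facet normal 0.590 0.500 -0.634
outer loop
vertex 3.463 1.311 1.004
vertex 3.999 -0.109 0.383
vertex 2.459 1.334 0.087
endloop
endfacet
facet normal -0.955 0.285 0.087
outer loop
vertex -2.81 1.331 -1.128
vertex -3.128 0.165 -0.803
vertex -2.801 0.992 0.077
endloop
endfacet
facet normal -0.513 0.825 0.236
outer loop
vertex -2.81 1.331 -1.128
vertex -2.801 0.992 0.077
vertex -1.875 1.699 -0.381
endloop
endfacet
facet normal -0.100 0.937 -0.336
outer loop
vertex -2.81 1.331 -1.128
vertex -1.875 1.699 -0.381
vertex -1.63 1.308 -1.544
endloop
endfacet
facet normal -0.286 0.465 -0.838
outer loop
vertex -2.81 1.331 -1.128
vertex -1.63 1.308 -1.544
vertex -2.404 0.36 -1.805
endloop
endfacet
facet normal -0.815 0.061 -0.577
outer loop
vertex -2.81 1.331 -1.128
vertex -2.404 0.36 -1.805
vertex -3.128 0.165 -0.803
endloop
endfacet
facet normal -0.093 0.624 0.776
outer loop
vertex -1.875 1.699 -0.381
vertex -2.801 0.992 0.077
vertex -1.616 0.76 0.405
endloop
endfacet
facet normal -0.807 -0.251 0.535
outer loop
vertex -2.801 0.992 0.077
vertex -3.128 0.165 -0.803
vertex -2.39 -0.188 0.144
endloop
endfacet
facet normal -0.581 -0.611 -0.538
outer loop
vertex -3.128 0.165 -0.803
vertex -2.404 0.36 -1.805
vertex -2.145 -0.579 -1.019
endloop
endfacet
facet normal 0.274 0.041 -0.961
outer loop
vertex -2.404 0.36 -1.805
vertex -1.63 1.308 -1.544
vertex -1.219 0.128 -1.477
endloop
endfacet
facet normal 0.576 0.804 -0.149
outer loop
vertex -1.63 1.308 -1.544
vertex -1.875 1.699 -0.381
vertex -0.892 0.955 -0.597
endloop
endfacet
facet normal 0.286 -0.465 0.838
outer loop
vertex -1.21 -0.211 -0.272
vertex -1.616 0.76 0.405
vertex -2.39 -0.188 0.144
endloop
endfacet
facet normal 0.100 -0.937 0.336
outer loop
vertex -1.21 -0.211 -0.272
vertex -2.39 -0.188 0.144
vertex -2.145 -0.579 -1.019
endloop
endfacet
facet normal 0.513 -0.825 -0.236
outer loop
vertex -1.21 -0.211 -0.272
vertex -2.145 -0.579 -1.019
vertex -1.219 0.128 -1.477
endloop
endfacet
facet normal 0.955 -0.285 -0.087
outer loop
vertex -1.21 -0.211 -0.272
vertex -1.219 0.128 -1.477
vertex -0.892 0.955 -0.597
endloop
endfacet
facet normal 0.815 -0.061 0.577
outer loop
vertex -1.21 -0.211 -0.272
vertex -0.892 0.955 -0.597
vertex -1.616 0.76 0.405
endloop
endfacet
facet normal -0.274 -0.041 0.961
outer loop
vertex -2.39 -0.188 0.144
vertex -1.616 0.76 0.405
vertex -2.801 0.992 0.077
endloop
endfacet
facet normal -0.576 -0.804 0.149
outer loop
vertex -2.145 -0.579 -1.019
vertex -2.39 -0.188 0.144
vertex -3.128 0.165 -0.803
endloop
endfacet
facet normal 0.093 -0.624 -0.776
outer loop
vertex -1.219 0.128 -1.477
vertex -2.145 -0.579 -1.019
vertex -2.404 0.36 -1.805
endloop
endfacet
facet normal 0.807 0.251 -0.535
outer loop
vertex -0.892 0.955 -0.597
vertex -1.219 0.128 -1.477
vertex -1.63 1.308 -1.544
endloop
endfacet
facet normal 0.581 0.611 0.538
outer loop
vertex -1.616 0.76 0.405
vertex -0.892 0.955 -0.597
vertex -1.875 1.699 -0.381
endloop
endfacet
facet normal -0.724 0.331 -0.606
outer loop
vertex -1.921 -3.104 -3.381
vertex -0.426 -2.465 -4.818
vertex -1.973 -4.243 -3.941
endloop
endfacet
facet normal -0.688 -0.294 0.663
outer loop
vertex -0.634 -4.855 -2.822
vertex -1.921 -3.104 -3.381
vertex -1.973 -4.243 -3.941
endloop
endfacet
facet normal -0.724 0.331 -0.605
outer loop
vertex -1.973 -4.243 -3.941
vertex -0.426 -2.465 -4.818
vertex -0.478 -3.603 -5.379
endloop
endfacet
facet normal -0.041 -0.896 -0.441
outer loop
vertex -0.478 -3.603 -5.379
vertex -0.634 -4.855 -2.822
vertex -1.973 -4.243 -3.941
endloop
endfacet
facet normal 0.041 0.896 0.441
outer loop
vertex -1.921 -3.104 -3.381
vertex 0.913 -3.077 -3.699
vertex -0.426 -2.465 -4.818
endloop
endfacet
facet normal -0.689 -0.295 0.662
outer loop
vertex -0.582 -3.717 -2.261
vertex -1.921 -3.104 -3.381
vertex -0.634 -4.855 -2.822
endloop
endfacet
facet normal 0.041 0.896 0.442
outer loop
vertex -0.582 -3.717 -2.261
vertex 0.913 -3.077 -3.699
vertex -1.921 -3.104 -3.381
endloop
endfacet
facet normal 0.689 0.295 -0.662
outer loop
vertex -0.426 -2.465 -4.818
vertex 0.913 -3.077 -3.699
vertex -0.478 -3.603 -5.379
endloop
endfacet
facet normal -0.041 -0.896 -0.441
outer loop
vertex 0.861 -4.216 -4.259
vertex -0.634 -4.855 -2.822
vertex -0.478 -3.603 -5.379
endloop
endfacet
facet normal 0.689 0.294 -0.662
outer loop
vertex -0.478 -3.603 -5.379
vertex 0.913 -3.077 -3.699
vertex 0.861 -4.216 -4.259
endloop
endfacet
facet normal 0.724 -0.332 0.605
outer loop
vertex 0.861 -4.216 -4.259
vertex -0.582 -3.717 -2.261
vertex -0.634 -4.855 -2.822
endloop
endfacet
facet normal 0.724 -0.331 0.605
outer loop
vertex 0.913 -3.077 -3.699
vertex -0.582 -3.717 -2.261
vertex 0.861 -4.216 -4.259
endloop
endfacet

endsolid


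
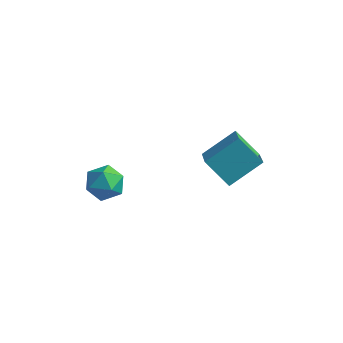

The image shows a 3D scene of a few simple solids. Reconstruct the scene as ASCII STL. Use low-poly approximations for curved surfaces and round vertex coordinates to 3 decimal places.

solid 
facet normal -0.726 -0.002 0.688
outer loop
vertex 1.987 2.022 3.49
vertex 2.806 3.149 4.356
vertex 1.357 2.989 2.828
endloop
endfacet
facet normal -0.500 -0.687 -0.528
outer loop
vertex 2.394 2.991 1.844
vertex 1.987 2.022 3.49
vertex 1.357 2.989 2.828
endloop
endfacet
facet normal -0.726 -0.002 0.688
outer loop
vertex 1.357 2.989 2.828
vertex 2.806 3.149 4.356
vertex 2.176 4.116 3.694
endloop
endfacet
facet normal -0.474 0.727 -0.498
outer loop
vertex 2.176 4.116 3.694
vertex 2.394 2.991 1.844
vertex 1.357 2.989 2.828
endloop
endfacet
facet normal 0.474 -0.727 0.498
outer loop
vertex 1.987 2.022 3.49
vertex 3.843 3.151 3.372
vertex 2.806 3.149 4.356
endloop
endfacet
facet normal -0.500 -0.687 -0.528
outer loop
vertex 3.024 2.024 2.506
vertex 1.987 2.022 3.49
vertex 2.394 2.991 1.844
endloop
endfacet
facet normal 0.474 -0.727 0.498
outer loop
vertex 3.024 2.024 2.506
vertex 3.843 3.151 3.372
vertex 1.987 2.022 3.49
endloop
endfacet
facet normal 0.500 0.687 0.528
outer loop
vertex 2.806 3.149 4.356
vertex 3.843 3.151 3.372
vertex 2.176 4.116 3.694
endloop
endfacet
facet normal -0.474 0.727 -0.498
outer loop
vertex 3.213 4.118 2.71
vertex 2.394 2.991 1.844
vertex 2.176 4.116 3.694
endloop
endfacet
facet normal 0.500 0.687 0.528
outer loop
vertex 2.176 4.116 3.694
vertex 3.843 3.151 3.372
vertex 3.213 4.118 2.71
endloop
endfacet
facet normal 0.726 0.002 -0.688
outer loop
vertex 3.213 4.118 2.71
vertex 3.024 2.024 2.506
vertex 2.394 2.991 1.844
endloop
endfacet
facet normal 0.726 0.002 -0.688
outer loop
vertex 3.843 3.151 3.372
vertex 3.024 2.024 2.506
vertex 3.213 4.118 2.71
endloop
endfacet
facet normal -0.292 0.956 -0.025
outer loop
vertex -1.511 1.725 1.014
vertex -2.336 1.473 0.996
vertex -1.944 1.612 1.752
endloop
endfacet
facet normal 0.326 0.887 0.327
outer loop
vertex -1.511 1.725 1.014
vertex -1.944 1.612 1.752
vertex -1.129 1.338 1.683
endloop
endfacet
facet normal 0.799 0.590 -0.115
outer loop
vertex -1.511 1.725 1.014
vertex -1.129 1.338 1.683
vertex -1.017 1.03 0.886
endloop
endfacet
facet normal 0.475 0.474 -0.741
outer loop
vertex -1.511 1.725 1.014
vertex -1.017 1.03 0.886
vertex -1.763 1.113 0.461
endloop
endfacet
facet normal -0.199 0.701 -0.685
outer loop
vertex -1.511 1.725 1.014
vertex -1.763 1.113 0.461
vertex -2.336 1.473 0.996
endloop
endfacet
facet normal 0.221 0.438 0.871
outer loop
vertex -1.129 1.338 1.683
vertex -1.944 1.612 1.752
vertex -1.717 0.847 2.079
endloop
endfacet
facet normal -0.779 0.549 0.303
outer loop
vertex -1.944 1.612 1.752
vertex -2.336 1.473 0.996
vertex -2.463 0.93 1.654
endloop
endfacet
facet normal -0.629 0.136 -0.765
outer loop
vertex -2.336 1.473 0.996
vertex -1.763 1.113 0.461
vertex -2.351 0.622 0.857
endloop
endfacet
facet normal 0.463 -0.229 -0.857
outer loop
vertex -1.763 1.113 0.461
vertex -1.017 1.03 0.886
vertex -1.536 0.348 0.788
endloop
endfacet
facet normal 0.987 -0.043 0.155
outer loop
vertex -1.017 1.03 0.886
vertex -1.129 1.338 1.683
vertex -1.144 0.487 1.544
endloop
endfacet
facet normal -0.475 -0.474 0.741
outer loop
vertex -1.969 0.235 1.526
vertex -1.717 0.847 2.079
vertex -2.463 0.93 1.654
endloop
endfacet
facet normal -0.799 -0.590 0.115
outer loop
vertex -1.969 0.235 1.526
vertex -2.463 0.93 1.654
vertex -2.351 0.622 0.857
endloop
endfacet
facet normal -0.326 -0.887 -0.327
outer loop
vertex -1.969 0.235 1.526
vertex -2.351 0.622 0.857
vertex -1.536 0.348 0.788
endloop
endfacet
facet normal 0.292 -0.956 0.025
outer loop
vertex -1.969 0.235 1.526
vertex -1.536 0.348 0.788
vertex -1.144 0.487 1.544
endloop
endfacet
facet normal 0.199 -0.701 0.685
outer loop
vertex -1.969 0.235 1.526
vertex -1.144 0.487 1.544
vertex -1.717 0.847 2.079
endloop
endfacet
facet normal -0.463 0.229 0.857
outer loop
vertex -2.463 0.93 1.654
vertex -1.717 0.847 2.079
vertex -1.944 1.612 1.752
endloop
endfacet
facet normal -0.987 0.043 -0.155
outer loop
vertex -2.351 0.622 0.857
vertex -2.463 0.93 1.654
vertex -2.336 1.473 0.996
endloop
endfacet
facet normal -0.221 -0.438 -0.871
outer loop
vertex -1.536 0.348 0.788
vertex -2.351 0.622 0.857
vertex -1.763 1.113 0.461
endloop
endfacet
facet normal 0.779 -0.549 -0.303
outer loop
vertex -1.144 0.487 1.544
vertex -1.536 0.348 0.788
vertex -1.017 1.03 0.886
endloop
endfacet
facet normal 0.629 -0.136 0.765
outer loop
vertex -1.717 0.847 2.079
vertex -1.144 0.487 1.544
vertex -1.129 1.338 1.683
endloop
endfacet

endsolid
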